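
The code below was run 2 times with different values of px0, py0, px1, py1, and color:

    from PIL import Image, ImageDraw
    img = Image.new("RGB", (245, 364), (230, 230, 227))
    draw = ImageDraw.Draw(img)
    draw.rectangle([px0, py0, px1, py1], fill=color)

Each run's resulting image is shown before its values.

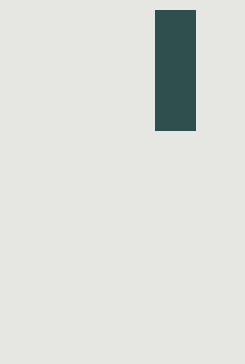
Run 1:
px0 = 155
py0 = 10
px1 = 195
py1 = 130
color = 'darkslategray'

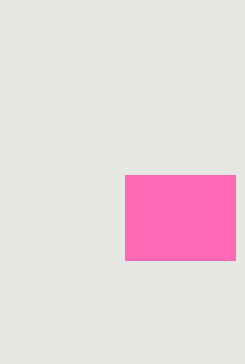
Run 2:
px0 = 125, py0 = 175, px1 = 235, py1 = 260, color = 'hotpink'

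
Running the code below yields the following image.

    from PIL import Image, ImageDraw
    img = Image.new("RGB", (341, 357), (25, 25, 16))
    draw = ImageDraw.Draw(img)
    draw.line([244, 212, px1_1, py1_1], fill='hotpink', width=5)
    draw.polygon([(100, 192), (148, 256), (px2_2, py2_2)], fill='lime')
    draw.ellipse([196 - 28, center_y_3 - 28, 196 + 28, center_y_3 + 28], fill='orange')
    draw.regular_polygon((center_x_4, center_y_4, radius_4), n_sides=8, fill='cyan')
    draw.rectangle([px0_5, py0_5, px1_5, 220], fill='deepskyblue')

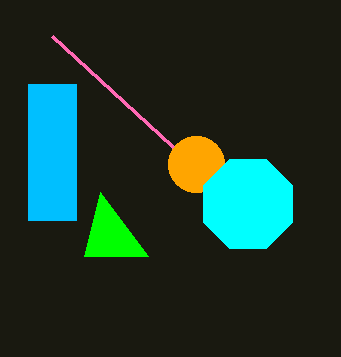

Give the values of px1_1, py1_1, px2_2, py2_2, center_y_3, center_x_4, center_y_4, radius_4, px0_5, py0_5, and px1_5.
px1_1 = 52, py1_1 = 36, px2_2 = 84, py2_2 = 256, center_y_3 = 164, center_x_4 = 248, center_y_4 = 204, radius_4 = 48, px0_5 = 28, py0_5 = 84, px1_5 = 76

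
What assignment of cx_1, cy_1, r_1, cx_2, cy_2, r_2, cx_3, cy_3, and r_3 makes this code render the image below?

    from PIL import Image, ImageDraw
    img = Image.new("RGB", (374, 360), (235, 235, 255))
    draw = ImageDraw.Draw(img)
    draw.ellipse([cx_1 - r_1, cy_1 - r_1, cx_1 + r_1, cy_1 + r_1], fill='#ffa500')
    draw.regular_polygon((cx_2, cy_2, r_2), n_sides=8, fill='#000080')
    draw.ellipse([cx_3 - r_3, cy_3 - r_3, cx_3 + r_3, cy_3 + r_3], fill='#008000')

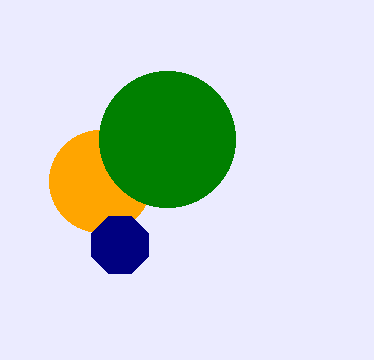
cx_1 = 100; cy_1 = 181; r_1 = 51; cx_2 = 120; cy_2 = 245; r_2 = 31; cx_3 = 167; cy_3 = 139; r_3 = 68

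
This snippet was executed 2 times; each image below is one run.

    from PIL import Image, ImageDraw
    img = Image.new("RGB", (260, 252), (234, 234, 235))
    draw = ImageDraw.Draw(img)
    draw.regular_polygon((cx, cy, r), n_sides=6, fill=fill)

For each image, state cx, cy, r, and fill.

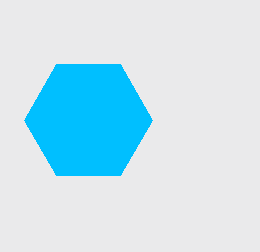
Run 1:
cx = 88
cy = 120
r = 64
fill = 'deepskyblue'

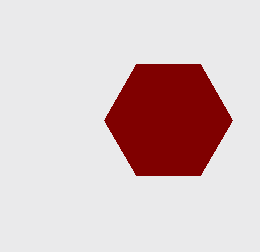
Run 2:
cx = 168
cy = 120
r = 64
fill = 'maroon'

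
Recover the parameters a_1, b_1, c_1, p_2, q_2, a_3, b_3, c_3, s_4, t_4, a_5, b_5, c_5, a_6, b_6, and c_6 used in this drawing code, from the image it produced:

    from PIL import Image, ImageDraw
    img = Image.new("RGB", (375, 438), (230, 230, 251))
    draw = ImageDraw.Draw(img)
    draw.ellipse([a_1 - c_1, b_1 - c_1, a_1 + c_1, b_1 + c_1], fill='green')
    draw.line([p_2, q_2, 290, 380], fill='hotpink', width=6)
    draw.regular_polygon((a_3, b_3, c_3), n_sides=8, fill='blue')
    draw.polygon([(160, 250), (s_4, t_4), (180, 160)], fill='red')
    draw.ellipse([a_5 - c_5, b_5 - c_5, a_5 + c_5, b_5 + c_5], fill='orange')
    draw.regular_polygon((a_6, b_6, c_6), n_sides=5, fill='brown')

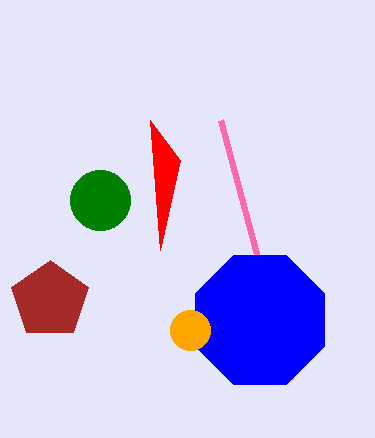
a_1 = 100
b_1 = 200
c_1 = 30
p_2 = 220
q_2 = 120
a_3 = 260
b_3 = 320
c_3 = 70
s_4 = 150
t_4 = 120
a_5 = 190
b_5 = 330
c_5 = 20
a_6 = 50
b_6 = 300
c_6 = 40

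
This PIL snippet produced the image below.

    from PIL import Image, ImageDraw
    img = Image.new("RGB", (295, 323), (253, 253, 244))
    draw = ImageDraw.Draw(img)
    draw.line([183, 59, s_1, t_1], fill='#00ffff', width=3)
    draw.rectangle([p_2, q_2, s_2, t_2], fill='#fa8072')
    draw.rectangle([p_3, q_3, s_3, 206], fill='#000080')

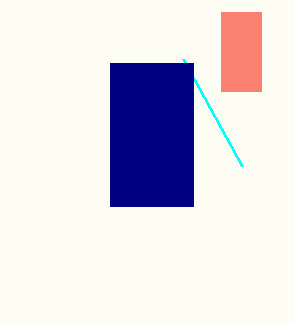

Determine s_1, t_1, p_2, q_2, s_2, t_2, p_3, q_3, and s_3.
s_1 = 242; t_1 = 166; p_2 = 221; q_2 = 12; s_2 = 261; t_2 = 91; p_3 = 110; q_3 = 63; s_3 = 193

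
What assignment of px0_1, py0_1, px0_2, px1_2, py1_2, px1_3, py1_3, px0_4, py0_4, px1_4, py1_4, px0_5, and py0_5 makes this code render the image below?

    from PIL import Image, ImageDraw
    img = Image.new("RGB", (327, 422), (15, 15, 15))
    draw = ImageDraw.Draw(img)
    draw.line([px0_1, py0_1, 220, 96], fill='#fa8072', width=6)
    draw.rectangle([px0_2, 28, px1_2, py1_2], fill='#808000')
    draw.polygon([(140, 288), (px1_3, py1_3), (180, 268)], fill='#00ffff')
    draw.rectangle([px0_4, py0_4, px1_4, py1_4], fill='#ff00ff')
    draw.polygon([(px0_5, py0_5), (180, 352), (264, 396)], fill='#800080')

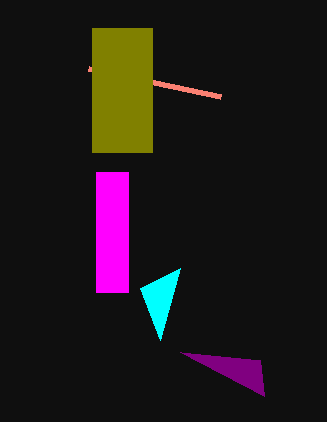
px0_1 = 88
py0_1 = 68
px0_2 = 92
px1_2 = 152
py1_2 = 152
px1_3 = 160
py1_3 = 340
px0_4 = 96
py0_4 = 172
px1_4 = 128
py1_4 = 292
px0_5 = 260
py0_5 = 360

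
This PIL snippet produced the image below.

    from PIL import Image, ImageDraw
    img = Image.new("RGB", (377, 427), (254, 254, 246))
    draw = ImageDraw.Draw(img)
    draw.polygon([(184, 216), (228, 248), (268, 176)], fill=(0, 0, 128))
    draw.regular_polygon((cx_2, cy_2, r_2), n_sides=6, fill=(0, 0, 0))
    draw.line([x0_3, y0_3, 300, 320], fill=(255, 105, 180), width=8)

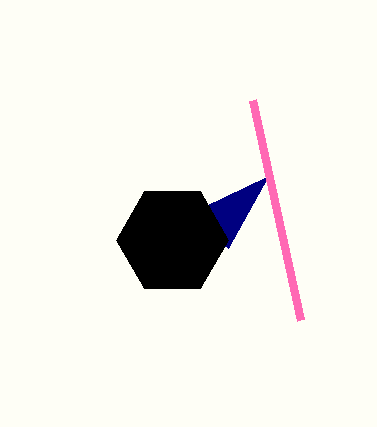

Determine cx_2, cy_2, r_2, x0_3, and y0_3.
cx_2 = 172; cy_2 = 240; r_2 = 56; x0_3 = 252; y0_3 = 100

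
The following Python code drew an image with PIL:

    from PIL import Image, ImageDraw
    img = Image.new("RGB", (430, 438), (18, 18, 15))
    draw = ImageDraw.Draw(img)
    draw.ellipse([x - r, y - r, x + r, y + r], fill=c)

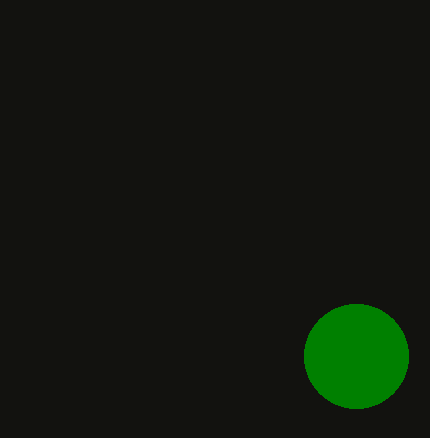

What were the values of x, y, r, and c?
x = 356; y = 356; r = 52; c = 'green'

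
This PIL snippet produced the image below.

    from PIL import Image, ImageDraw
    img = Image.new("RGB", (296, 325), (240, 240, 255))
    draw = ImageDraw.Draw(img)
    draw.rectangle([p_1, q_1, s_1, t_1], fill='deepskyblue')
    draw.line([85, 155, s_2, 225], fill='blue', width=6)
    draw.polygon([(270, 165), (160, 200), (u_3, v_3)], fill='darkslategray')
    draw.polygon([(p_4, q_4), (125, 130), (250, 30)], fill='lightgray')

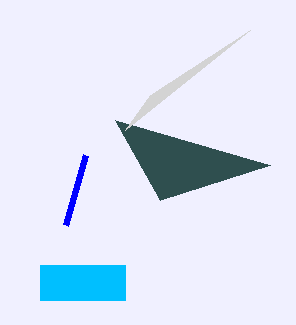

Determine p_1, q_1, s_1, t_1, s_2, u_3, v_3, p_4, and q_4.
p_1 = 40
q_1 = 265
s_1 = 125
t_1 = 300
s_2 = 65
u_3 = 115
v_3 = 120
p_4 = 150
q_4 = 95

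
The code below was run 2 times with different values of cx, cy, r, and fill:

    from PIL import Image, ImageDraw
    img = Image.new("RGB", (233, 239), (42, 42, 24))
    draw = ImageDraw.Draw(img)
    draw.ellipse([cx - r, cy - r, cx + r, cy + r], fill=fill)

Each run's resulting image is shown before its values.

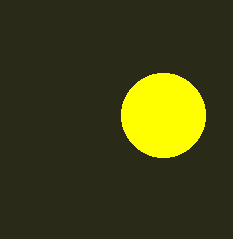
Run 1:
cx = 163; cy = 115; r = 42; fill = 'yellow'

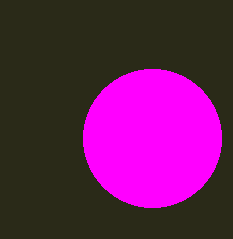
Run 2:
cx = 152
cy = 138
r = 69
fill = 'magenta'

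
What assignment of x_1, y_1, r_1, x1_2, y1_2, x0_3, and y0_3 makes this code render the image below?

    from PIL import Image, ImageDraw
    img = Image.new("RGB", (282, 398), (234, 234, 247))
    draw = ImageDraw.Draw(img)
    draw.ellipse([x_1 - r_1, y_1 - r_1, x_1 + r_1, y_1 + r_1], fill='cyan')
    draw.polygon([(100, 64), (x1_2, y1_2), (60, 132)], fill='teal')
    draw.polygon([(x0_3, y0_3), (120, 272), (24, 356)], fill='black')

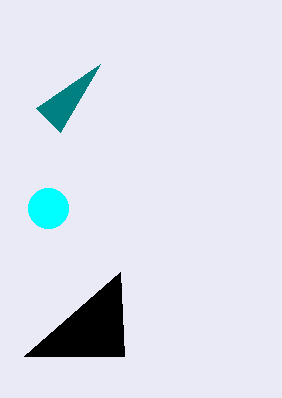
x_1 = 48, y_1 = 208, r_1 = 20, x1_2 = 36, y1_2 = 108, x0_3 = 124, y0_3 = 356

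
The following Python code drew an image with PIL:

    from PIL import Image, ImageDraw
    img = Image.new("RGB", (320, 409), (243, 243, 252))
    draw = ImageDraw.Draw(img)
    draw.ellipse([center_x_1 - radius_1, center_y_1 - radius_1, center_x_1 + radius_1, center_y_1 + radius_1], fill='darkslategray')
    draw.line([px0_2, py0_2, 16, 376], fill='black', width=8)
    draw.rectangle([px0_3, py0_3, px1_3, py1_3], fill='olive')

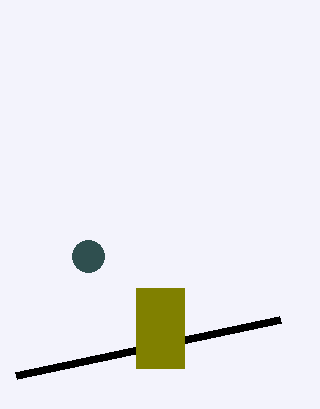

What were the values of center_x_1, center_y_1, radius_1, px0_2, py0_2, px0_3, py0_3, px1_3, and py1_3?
center_x_1 = 88
center_y_1 = 256
radius_1 = 16
px0_2 = 280
py0_2 = 320
px0_3 = 136
py0_3 = 288
px1_3 = 184
py1_3 = 368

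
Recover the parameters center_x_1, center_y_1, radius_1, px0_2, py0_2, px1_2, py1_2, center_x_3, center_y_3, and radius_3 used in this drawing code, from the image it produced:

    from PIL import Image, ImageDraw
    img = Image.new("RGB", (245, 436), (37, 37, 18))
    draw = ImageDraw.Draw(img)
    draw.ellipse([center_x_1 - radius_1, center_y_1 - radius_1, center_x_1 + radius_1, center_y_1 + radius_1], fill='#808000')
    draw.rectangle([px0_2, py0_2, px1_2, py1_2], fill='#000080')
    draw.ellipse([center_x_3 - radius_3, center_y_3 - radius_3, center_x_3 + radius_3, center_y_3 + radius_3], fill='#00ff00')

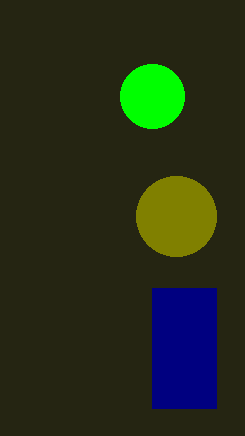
center_x_1 = 176; center_y_1 = 216; radius_1 = 40; px0_2 = 152; py0_2 = 288; px1_2 = 216; py1_2 = 408; center_x_3 = 152; center_y_3 = 96; radius_3 = 32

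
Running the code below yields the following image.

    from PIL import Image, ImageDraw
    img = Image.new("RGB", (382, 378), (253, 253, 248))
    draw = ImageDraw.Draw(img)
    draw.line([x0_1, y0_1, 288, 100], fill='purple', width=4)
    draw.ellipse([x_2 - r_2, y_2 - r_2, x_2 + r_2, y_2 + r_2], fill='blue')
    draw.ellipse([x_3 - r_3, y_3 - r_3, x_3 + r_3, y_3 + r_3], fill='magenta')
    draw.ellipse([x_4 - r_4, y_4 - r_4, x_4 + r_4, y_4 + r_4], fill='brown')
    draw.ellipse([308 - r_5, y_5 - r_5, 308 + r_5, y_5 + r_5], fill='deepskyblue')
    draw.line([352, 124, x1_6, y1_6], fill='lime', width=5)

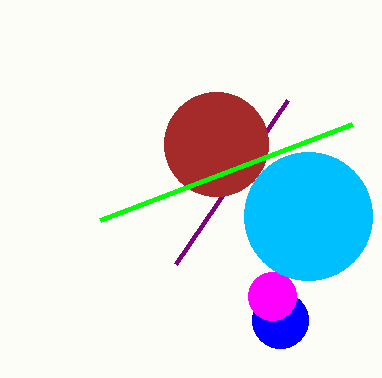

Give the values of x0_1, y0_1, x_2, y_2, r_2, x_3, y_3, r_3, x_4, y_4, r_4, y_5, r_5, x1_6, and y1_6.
x0_1 = 176; y0_1 = 264; x_2 = 280; y_2 = 320; r_2 = 28; x_3 = 272; y_3 = 296; r_3 = 24; x_4 = 216; y_4 = 144; r_4 = 52; y_5 = 216; r_5 = 64; x1_6 = 100; y1_6 = 220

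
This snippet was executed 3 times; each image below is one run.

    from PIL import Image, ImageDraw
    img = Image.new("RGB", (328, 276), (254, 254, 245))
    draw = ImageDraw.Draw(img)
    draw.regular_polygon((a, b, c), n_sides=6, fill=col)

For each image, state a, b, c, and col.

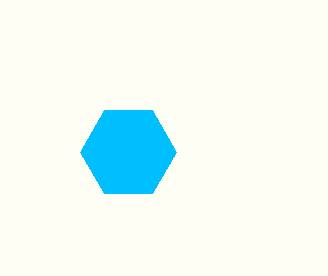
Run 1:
a = 128
b = 152
c = 48
col = 'deepskyblue'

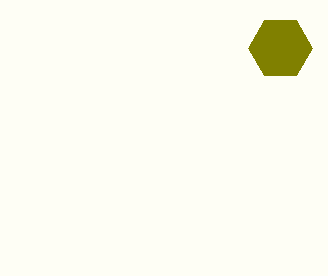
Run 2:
a = 280; b = 48; c = 32; col = 'olive'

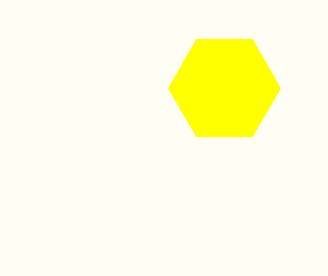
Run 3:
a = 224; b = 88; c = 56; col = 'yellow'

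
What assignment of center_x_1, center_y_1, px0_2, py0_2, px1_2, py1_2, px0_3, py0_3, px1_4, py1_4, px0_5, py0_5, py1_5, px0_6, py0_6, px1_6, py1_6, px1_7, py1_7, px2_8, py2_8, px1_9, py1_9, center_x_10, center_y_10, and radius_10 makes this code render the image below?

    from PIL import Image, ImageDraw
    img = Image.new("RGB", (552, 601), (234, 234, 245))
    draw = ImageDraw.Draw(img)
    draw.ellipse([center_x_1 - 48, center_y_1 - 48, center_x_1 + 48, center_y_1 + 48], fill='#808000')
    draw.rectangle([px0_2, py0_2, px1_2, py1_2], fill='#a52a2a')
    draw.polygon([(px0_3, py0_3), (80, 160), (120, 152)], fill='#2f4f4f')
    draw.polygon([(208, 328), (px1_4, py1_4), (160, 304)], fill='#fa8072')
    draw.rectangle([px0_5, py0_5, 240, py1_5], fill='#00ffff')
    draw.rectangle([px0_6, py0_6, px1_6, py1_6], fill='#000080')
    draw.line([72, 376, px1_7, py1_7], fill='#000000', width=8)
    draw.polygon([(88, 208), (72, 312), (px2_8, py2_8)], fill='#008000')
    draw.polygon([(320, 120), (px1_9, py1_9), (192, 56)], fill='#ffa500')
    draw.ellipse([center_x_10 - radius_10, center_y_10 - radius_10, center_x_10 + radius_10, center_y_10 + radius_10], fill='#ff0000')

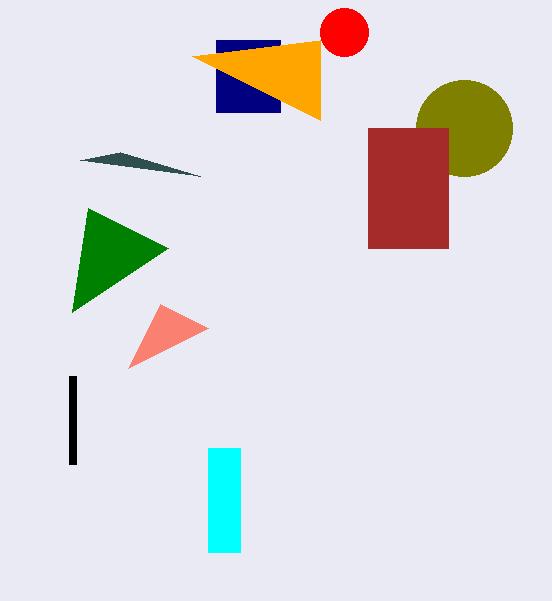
center_x_1 = 464
center_y_1 = 128
px0_2 = 368
py0_2 = 128
px1_2 = 448
py1_2 = 248
px0_3 = 200
py0_3 = 176
px1_4 = 128
py1_4 = 368
px0_5 = 208
py0_5 = 448
py1_5 = 552
px0_6 = 216
py0_6 = 40
px1_6 = 280
py1_6 = 112
px1_7 = 72
py1_7 = 464
px2_8 = 168
py2_8 = 248
px1_9 = 320
py1_9 = 40
center_x_10 = 344
center_y_10 = 32
radius_10 = 24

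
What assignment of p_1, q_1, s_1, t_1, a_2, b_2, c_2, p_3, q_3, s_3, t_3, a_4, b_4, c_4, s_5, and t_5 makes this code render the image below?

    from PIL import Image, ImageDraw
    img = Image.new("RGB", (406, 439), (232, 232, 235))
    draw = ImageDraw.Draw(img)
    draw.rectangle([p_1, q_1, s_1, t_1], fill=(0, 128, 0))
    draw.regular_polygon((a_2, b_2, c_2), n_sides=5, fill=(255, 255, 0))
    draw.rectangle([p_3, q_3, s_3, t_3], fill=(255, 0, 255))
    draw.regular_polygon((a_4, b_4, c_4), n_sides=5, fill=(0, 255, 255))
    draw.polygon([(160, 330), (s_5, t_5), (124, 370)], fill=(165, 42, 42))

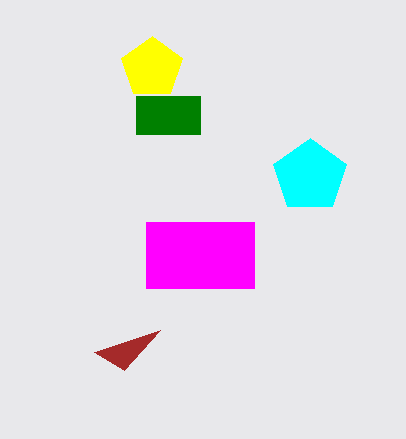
p_1 = 136, q_1 = 96, s_1 = 200, t_1 = 134, a_2 = 152, b_2 = 68, c_2 = 32, p_3 = 146, q_3 = 222, s_3 = 254, t_3 = 288, a_4 = 310, b_4 = 176, c_4 = 38, s_5 = 94, t_5 = 352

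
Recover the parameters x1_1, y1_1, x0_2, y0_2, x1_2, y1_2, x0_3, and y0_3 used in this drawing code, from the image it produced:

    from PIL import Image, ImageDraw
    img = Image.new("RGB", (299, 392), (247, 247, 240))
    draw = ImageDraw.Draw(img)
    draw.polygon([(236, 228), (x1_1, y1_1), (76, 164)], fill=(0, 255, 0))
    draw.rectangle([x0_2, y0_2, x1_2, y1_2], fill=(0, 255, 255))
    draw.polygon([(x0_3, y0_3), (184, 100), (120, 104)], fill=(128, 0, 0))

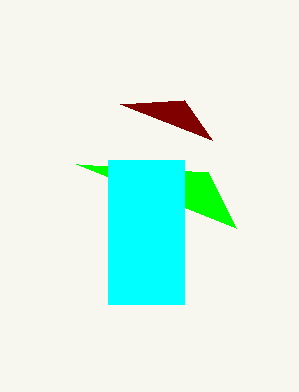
x1_1 = 208; y1_1 = 172; x0_2 = 108; y0_2 = 160; x1_2 = 184; y1_2 = 304; x0_3 = 212; y0_3 = 140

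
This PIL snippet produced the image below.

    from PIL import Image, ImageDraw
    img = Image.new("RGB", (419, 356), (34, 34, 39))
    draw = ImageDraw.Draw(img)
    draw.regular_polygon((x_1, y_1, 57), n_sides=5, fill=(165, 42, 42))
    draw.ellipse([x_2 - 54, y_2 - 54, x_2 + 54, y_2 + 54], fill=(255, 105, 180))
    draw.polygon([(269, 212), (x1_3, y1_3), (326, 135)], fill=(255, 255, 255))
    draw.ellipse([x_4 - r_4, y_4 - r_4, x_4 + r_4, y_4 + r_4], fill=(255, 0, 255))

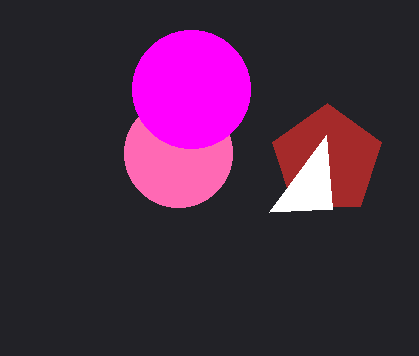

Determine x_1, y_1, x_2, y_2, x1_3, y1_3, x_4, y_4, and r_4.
x_1 = 327, y_1 = 160, x_2 = 178, y_2 = 153, x1_3 = 332, y1_3 = 209, x_4 = 191, y_4 = 89, r_4 = 59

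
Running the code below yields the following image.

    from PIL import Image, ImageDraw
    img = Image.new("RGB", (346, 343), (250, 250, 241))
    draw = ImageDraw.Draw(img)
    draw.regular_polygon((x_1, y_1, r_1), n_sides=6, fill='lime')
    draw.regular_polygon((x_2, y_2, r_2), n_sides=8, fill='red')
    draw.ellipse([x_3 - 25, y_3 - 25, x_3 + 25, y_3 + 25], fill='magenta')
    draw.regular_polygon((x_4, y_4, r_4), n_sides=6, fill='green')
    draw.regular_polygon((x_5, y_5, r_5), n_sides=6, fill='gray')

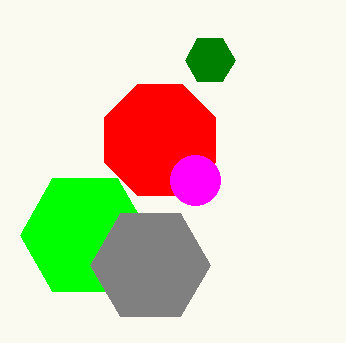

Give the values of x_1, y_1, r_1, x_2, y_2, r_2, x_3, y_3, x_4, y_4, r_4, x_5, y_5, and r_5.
x_1 = 85; y_1 = 235; r_1 = 65; x_2 = 160; y_2 = 140; r_2 = 60; x_3 = 195; y_3 = 180; x_4 = 210; y_4 = 60; r_4 = 25; x_5 = 150; y_5 = 265; r_5 = 60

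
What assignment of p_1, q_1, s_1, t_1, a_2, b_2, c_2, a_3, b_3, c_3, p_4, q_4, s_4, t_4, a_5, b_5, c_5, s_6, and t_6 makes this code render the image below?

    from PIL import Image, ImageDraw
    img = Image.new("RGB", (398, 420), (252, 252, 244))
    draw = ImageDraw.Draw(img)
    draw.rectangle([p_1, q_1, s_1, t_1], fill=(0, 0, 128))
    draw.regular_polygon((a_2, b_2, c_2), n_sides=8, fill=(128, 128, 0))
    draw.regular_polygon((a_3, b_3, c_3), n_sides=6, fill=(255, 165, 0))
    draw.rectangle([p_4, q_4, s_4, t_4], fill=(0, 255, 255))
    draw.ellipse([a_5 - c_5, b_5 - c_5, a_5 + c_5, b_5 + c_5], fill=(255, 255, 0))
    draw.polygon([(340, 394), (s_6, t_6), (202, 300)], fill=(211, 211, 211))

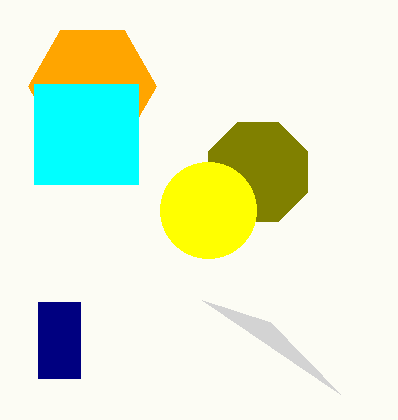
p_1 = 38, q_1 = 302, s_1 = 80, t_1 = 378, a_2 = 258, b_2 = 172, c_2 = 54, a_3 = 92, b_3 = 86, c_3 = 64, p_4 = 34, q_4 = 84, s_4 = 138, t_4 = 184, a_5 = 208, b_5 = 210, c_5 = 48, s_6 = 270, t_6 = 322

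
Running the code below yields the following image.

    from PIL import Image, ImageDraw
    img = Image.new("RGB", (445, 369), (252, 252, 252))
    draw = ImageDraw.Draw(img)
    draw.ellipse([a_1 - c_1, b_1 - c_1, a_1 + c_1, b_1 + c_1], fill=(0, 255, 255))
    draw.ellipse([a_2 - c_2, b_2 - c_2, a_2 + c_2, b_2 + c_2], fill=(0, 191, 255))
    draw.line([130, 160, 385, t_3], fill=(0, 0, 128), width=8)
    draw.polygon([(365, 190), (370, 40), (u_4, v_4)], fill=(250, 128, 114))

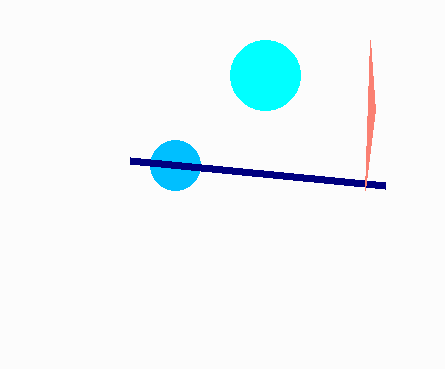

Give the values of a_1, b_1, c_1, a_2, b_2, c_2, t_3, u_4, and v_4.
a_1 = 265, b_1 = 75, c_1 = 35, a_2 = 175, b_2 = 165, c_2 = 25, t_3 = 185, u_4 = 375, v_4 = 110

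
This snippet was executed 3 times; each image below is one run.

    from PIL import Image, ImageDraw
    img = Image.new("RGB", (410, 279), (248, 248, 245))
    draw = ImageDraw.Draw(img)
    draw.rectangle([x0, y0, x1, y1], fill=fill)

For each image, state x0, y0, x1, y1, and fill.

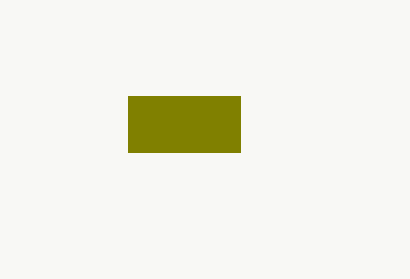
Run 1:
x0 = 128; y0 = 96; x1 = 240; y1 = 152; fill = 'olive'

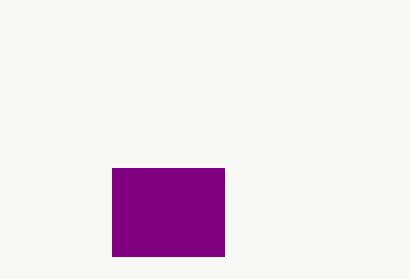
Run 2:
x0 = 112
y0 = 168
x1 = 224
y1 = 256
fill = 'purple'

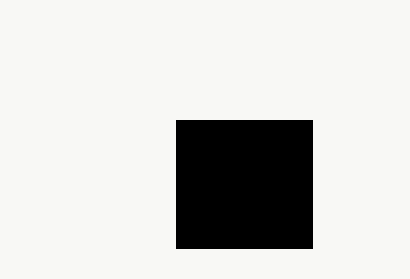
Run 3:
x0 = 176
y0 = 120
x1 = 312
y1 = 248
fill = 'black'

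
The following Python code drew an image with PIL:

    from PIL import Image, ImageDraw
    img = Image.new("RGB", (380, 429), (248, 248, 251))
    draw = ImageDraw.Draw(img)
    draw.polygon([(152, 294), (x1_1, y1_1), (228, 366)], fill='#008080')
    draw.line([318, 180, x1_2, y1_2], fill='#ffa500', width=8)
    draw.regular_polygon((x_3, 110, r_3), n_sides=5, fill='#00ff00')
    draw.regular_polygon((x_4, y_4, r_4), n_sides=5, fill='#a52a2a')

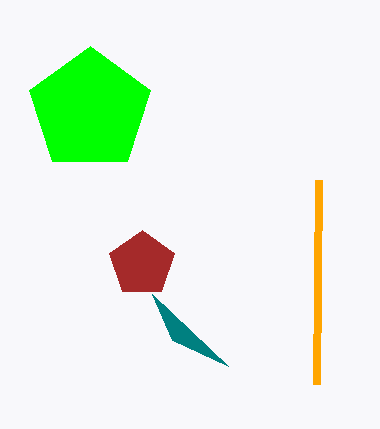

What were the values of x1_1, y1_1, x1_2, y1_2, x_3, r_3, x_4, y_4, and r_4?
x1_1 = 172; y1_1 = 340; x1_2 = 316; y1_2 = 384; x_3 = 90; r_3 = 64; x_4 = 142; y_4 = 264; r_4 = 34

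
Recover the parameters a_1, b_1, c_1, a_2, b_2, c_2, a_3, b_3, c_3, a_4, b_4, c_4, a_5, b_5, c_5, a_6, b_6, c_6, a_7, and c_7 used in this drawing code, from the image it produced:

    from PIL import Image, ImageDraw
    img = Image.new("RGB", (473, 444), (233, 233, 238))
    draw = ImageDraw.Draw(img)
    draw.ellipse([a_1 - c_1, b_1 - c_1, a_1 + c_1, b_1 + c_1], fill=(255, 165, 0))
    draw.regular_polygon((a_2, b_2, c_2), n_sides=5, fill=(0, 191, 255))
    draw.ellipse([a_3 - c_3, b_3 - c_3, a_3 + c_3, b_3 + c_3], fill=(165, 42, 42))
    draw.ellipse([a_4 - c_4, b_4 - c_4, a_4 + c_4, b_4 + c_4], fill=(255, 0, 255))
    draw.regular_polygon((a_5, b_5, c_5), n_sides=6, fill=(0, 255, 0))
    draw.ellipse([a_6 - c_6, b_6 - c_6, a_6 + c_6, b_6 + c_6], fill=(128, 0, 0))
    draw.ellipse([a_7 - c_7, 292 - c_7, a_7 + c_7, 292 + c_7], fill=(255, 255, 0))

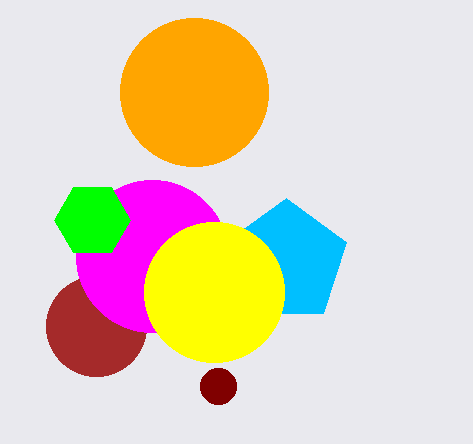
a_1 = 194, b_1 = 92, c_1 = 74, a_2 = 286, b_2 = 262, c_2 = 64, a_3 = 96, b_3 = 326, c_3 = 50, a_4 = 152, b_4 = 256, c_4 = 76, a_5 = 92, b_5 = 220, c_5 = 38, a_6 = 218, b_6 = 386, c_6 = 18, a_7 = 214, c_7 = 70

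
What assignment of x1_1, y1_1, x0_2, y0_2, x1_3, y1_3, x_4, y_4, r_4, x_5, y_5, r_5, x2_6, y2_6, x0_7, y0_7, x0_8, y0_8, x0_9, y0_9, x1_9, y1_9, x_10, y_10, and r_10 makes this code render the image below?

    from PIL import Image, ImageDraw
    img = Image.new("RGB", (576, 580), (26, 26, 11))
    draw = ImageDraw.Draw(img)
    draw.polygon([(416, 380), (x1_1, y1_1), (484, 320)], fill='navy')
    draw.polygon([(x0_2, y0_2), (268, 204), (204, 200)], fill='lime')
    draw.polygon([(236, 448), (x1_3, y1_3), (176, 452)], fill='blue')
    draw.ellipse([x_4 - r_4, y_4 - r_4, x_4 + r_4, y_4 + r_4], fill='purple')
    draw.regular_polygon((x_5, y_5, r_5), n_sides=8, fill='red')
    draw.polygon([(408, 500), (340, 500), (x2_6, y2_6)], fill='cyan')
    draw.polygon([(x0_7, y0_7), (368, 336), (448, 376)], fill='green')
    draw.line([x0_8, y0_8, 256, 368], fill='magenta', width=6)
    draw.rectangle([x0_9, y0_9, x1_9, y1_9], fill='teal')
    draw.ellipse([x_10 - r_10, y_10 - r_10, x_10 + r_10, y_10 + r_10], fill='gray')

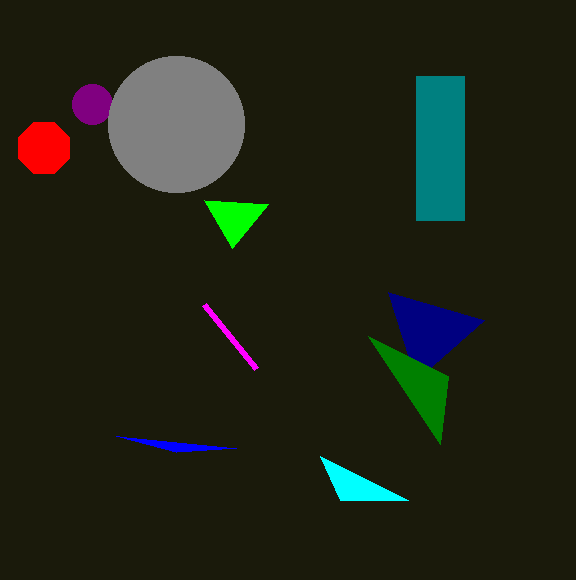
x1_1 = 388; y1_1 = 292; x0_2 = 232; y0_2 = 248; x1_3 = 116; y1_3 = 436; x_4 = 92; y_4 = 104; r_4 = 20; x_5 = 44; y_5 = 148; r_5 = 28; x2_6 = 320; y2_6 = 456; x0_7 = 440; y0_7 = 444; x0_8 = 204; y0_8 = 304; x0_9 = 416; y0_9 = 76; x1_9 = 464; y1_9 = 220; x_10 = 176; y_10 = 124; r_10 = 68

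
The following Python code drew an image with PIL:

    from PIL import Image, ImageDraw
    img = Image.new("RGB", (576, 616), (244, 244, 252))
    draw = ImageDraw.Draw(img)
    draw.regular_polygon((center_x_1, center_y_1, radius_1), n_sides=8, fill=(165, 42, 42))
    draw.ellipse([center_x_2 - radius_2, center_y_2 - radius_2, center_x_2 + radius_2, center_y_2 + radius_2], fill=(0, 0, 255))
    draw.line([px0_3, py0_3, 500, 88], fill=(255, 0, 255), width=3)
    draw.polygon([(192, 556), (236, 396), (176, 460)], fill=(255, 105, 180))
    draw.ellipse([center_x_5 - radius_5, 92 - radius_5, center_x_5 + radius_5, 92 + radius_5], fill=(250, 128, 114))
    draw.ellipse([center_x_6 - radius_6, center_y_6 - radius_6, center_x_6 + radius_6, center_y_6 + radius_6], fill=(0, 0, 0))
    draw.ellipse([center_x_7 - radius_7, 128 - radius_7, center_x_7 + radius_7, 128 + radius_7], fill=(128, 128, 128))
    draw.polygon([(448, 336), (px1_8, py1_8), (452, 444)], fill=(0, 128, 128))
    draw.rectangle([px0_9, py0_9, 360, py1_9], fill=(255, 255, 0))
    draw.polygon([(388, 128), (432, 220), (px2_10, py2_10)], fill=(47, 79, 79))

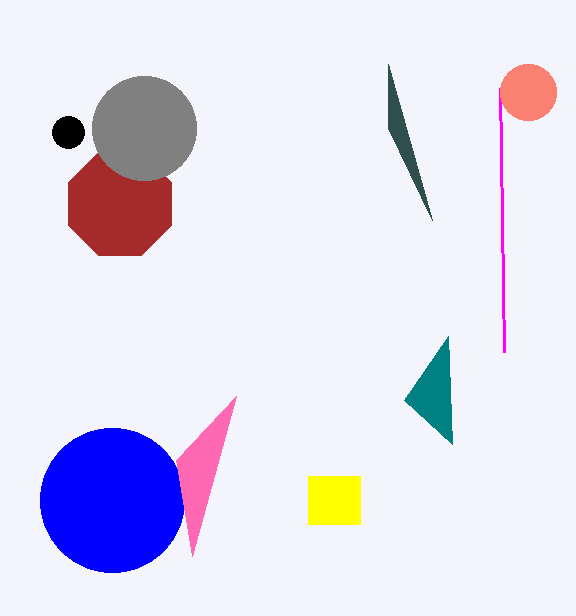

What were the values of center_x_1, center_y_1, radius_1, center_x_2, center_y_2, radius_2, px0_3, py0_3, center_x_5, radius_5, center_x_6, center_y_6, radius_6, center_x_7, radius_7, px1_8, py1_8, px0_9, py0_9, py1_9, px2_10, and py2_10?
center_x_1 = 120; center_y_1 = 204; radius_1 = 56; center_x_2 = 112; center_y_2 = 500; radius_2 = 72; px0_3 = 504; py0_3 = 352; center_x_5 = 528; radius_5 = 28; center_x_6 = 68; center_y_6 = 132; radius_6 = 16; center_x_7 = 144; radius_7 = 52; px1_8 = 404; py1_8 = 400; px0_9 = 308; py0_9 = 476; py1_9 = 524; px2_10 = 388; py2_10 = 64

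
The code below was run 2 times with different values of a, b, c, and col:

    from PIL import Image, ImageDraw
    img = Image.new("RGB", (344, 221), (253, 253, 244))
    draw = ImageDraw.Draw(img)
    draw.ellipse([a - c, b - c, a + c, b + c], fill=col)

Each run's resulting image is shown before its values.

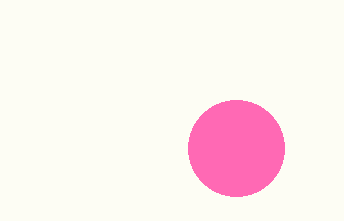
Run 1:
a = 236; b = 148; c = 48; col = 'hotpink'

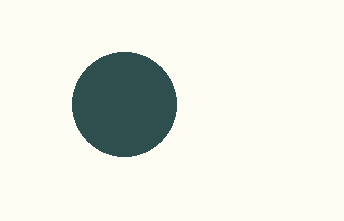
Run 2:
a = 124; b = 104; c = 52; col = 'darkslategray'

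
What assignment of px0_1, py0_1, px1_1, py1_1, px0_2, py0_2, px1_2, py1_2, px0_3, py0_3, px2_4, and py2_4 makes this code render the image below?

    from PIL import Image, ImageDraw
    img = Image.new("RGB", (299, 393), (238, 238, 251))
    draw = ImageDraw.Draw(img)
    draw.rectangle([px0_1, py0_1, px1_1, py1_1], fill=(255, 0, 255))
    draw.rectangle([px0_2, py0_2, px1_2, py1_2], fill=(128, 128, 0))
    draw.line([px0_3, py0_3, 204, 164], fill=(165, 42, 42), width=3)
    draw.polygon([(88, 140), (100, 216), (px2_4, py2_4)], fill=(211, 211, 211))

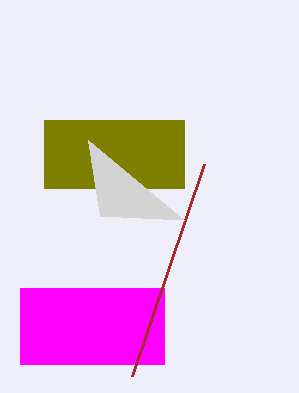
px0_1 = 20, py0_1 = 288, px1_1 = 164, py1_1 = 364, px0_2 = 44, py0_2 = 120, px1_2 = 184, py1_2 = 188, px0_3 = 132, py0_3 = 376, px2_4 = 184, py2_4 = 220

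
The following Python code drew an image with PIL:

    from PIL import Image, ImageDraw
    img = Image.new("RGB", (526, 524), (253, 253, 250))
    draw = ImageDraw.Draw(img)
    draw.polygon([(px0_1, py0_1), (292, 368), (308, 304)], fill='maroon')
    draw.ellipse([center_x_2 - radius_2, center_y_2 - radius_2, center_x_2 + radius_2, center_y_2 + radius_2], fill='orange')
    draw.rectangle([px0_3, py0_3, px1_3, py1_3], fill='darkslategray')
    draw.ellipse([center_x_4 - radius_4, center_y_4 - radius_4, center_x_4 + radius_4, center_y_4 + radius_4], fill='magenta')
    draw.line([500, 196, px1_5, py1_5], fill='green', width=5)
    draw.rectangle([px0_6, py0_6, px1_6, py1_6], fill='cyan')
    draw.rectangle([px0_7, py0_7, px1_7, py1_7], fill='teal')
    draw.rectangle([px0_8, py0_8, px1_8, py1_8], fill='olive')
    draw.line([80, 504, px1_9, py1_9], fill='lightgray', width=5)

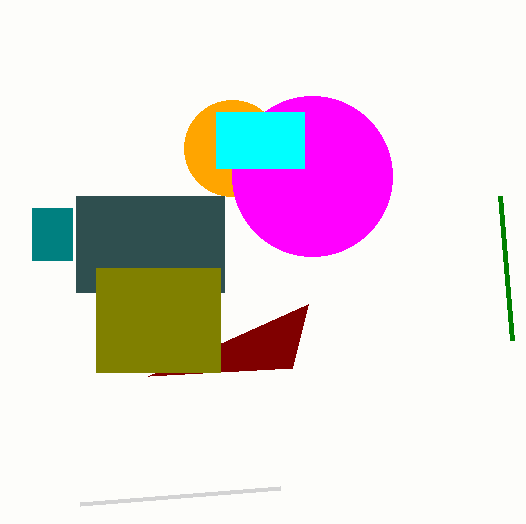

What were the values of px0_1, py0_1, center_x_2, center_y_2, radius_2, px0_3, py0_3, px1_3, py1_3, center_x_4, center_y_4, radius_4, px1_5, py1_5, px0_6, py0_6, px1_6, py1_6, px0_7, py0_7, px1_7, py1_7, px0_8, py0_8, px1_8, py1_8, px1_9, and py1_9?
px0_1 = 148; py0_1 = 376; center_x_2 = 232; center_y_2 = 148; radius_2 = 48; px0_3 = 76; py0_3 = 196; px1_3 = 224; py1_3 = 292; center_x_4 = 312; center_y_4 = 176; radius_4 = 80; px1_5 = 512; py1_5 = 340; px0_6 = 216; py0_6 = 112; px1_6 = 304; py1_6 = 168; px0_7 = 32; py0_7 = 208; px1_7 = 72; py1_7 = 260; px0_8 = 96; py0_8 = 268; px1_8 = 220; py1_8 = 372; px1_9 = 280; py1_9 = 488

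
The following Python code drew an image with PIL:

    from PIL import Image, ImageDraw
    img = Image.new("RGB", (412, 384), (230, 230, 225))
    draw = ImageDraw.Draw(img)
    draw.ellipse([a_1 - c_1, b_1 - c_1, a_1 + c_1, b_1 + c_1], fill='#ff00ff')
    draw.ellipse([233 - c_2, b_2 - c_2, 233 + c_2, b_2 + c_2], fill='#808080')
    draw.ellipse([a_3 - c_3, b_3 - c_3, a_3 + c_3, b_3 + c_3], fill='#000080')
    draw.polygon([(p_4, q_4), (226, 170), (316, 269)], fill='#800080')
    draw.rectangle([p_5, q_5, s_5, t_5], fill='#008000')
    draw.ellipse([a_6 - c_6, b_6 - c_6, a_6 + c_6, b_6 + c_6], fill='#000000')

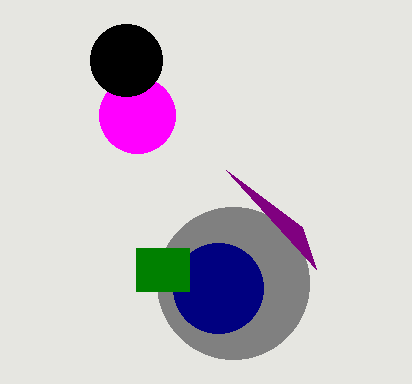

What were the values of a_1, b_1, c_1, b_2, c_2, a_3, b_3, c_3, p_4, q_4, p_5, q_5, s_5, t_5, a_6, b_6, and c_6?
a_1 = 137
b_1 = 115
c_1 = 38
b_2 = 283
c_2 = 76
a_3 = 218
b_3 = 288
c_3 = 45
p_4 = 302
q_4 = 227
p_5 = 136
q_5 = 248
s_5 = 189
t_5 = 291
a_6 = 126
b_6 = 60
c_6 = 36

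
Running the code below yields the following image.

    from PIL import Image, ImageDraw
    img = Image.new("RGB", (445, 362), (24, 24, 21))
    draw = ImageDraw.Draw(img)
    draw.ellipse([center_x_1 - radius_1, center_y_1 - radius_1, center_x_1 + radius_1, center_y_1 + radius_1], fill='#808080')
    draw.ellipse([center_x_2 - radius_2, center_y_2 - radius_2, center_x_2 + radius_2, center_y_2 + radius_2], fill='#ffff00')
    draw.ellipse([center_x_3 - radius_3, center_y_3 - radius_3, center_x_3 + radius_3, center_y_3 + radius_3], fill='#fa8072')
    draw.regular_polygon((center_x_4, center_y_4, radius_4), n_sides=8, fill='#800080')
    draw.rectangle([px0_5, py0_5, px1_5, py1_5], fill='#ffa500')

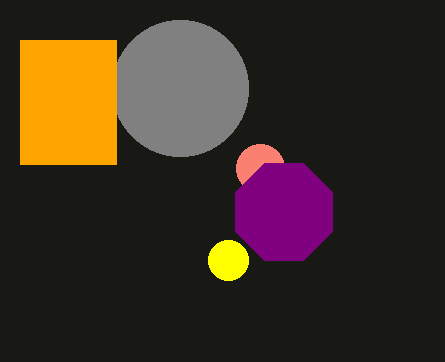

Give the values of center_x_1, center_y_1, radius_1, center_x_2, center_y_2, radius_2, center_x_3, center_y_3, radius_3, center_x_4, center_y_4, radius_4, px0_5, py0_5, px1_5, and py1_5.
center_x_1 = 180; center_y_1 = 88; radius_1 = 68; center_x_2 = 228; center_y_2 = 260; radius_2 = 20; center_x_3 = 260; center_y_3 = 168; radius_3 = 24; center_x_4 = 284; center_y_4 = 212; radius_4 = 52; px0_5 = 20; py0_5 = 40; px1_5 = 116; py1_5 = 164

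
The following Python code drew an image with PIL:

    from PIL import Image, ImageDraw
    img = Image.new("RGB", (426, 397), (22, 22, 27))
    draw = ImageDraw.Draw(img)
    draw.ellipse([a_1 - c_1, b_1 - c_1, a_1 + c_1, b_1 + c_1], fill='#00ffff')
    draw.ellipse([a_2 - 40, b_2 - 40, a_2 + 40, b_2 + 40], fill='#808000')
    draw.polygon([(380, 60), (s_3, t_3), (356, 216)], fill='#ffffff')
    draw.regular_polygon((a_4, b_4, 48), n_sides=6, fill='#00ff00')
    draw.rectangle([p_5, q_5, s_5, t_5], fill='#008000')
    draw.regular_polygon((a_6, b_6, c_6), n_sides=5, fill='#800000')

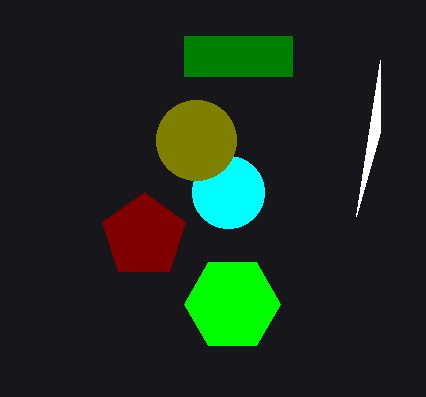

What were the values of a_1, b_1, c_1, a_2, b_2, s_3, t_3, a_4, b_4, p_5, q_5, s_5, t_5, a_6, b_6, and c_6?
a_1 = 228, b_1 = 192, c_1 = 36, a_2 = 196, b_2 = 140, s_3 = 380, t_3 = 132, a_4 = 232, b_4 = 304, p_5 = 184, q_5 = 36, s_5 = 292, t_5 = 76, a_6 = 144, b_6 = 236, c_6 = 44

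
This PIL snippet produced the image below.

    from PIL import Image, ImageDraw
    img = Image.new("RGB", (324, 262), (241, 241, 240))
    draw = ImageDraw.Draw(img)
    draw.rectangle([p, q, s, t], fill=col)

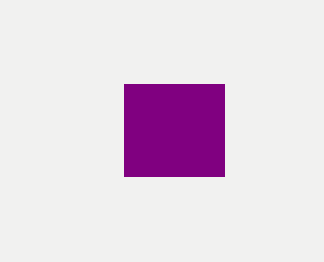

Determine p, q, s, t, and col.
p = 124, q = 84, s = 224, t = 176, col = 'purple'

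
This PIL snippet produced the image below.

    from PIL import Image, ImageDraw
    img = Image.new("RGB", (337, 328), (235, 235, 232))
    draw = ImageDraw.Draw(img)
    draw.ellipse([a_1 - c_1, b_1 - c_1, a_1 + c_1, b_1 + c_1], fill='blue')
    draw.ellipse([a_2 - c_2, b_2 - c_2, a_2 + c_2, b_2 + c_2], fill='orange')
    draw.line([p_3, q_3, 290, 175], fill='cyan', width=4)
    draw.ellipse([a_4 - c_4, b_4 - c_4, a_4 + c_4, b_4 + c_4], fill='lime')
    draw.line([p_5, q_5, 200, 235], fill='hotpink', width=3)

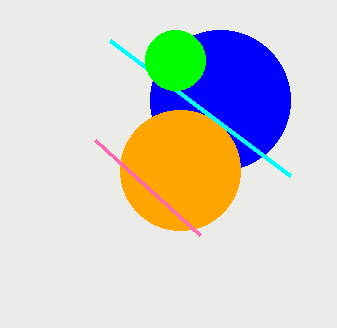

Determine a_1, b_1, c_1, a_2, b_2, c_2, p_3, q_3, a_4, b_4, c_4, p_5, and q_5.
a_1 = 220
b_1 = 100
c_1 = 70
a_2 = 180
b_2 = 170
c_2 = 60
p_3 = 110
q_3 = 40
a_4 = 175
b_4 = 60
c_4 = 30
p_5 = 95
q_5 = 140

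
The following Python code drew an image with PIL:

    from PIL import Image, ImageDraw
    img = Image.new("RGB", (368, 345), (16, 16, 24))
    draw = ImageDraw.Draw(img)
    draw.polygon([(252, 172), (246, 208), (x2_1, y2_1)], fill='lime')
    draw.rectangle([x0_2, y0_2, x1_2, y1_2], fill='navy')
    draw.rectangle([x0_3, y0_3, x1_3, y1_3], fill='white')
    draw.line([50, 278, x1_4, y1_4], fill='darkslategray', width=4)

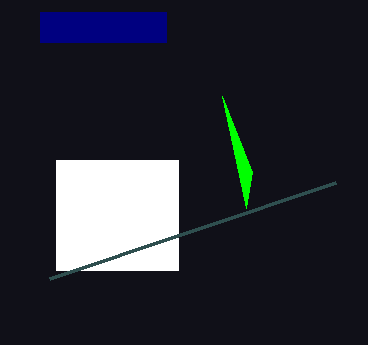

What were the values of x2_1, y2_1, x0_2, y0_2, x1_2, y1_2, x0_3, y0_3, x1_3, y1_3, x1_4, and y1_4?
x2_1 = 222; y2_1 = 96; x0_2 = 40; y0_2 = 12; x1_2 = 166; y1_2 = 42; x0_3 = 56; y0_3 = 160; x1_3 = 178; y1_3 = 270; x1_4 = 336; y1_4 = 182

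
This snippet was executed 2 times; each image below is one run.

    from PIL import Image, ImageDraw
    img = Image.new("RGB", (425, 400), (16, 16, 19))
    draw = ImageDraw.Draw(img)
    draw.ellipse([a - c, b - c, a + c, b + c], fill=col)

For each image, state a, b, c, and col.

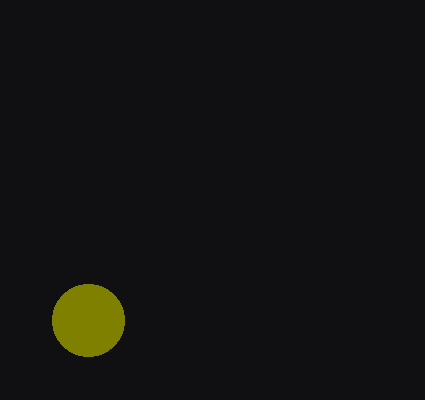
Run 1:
a = 88; b = 320; c = 36; col = 'olive'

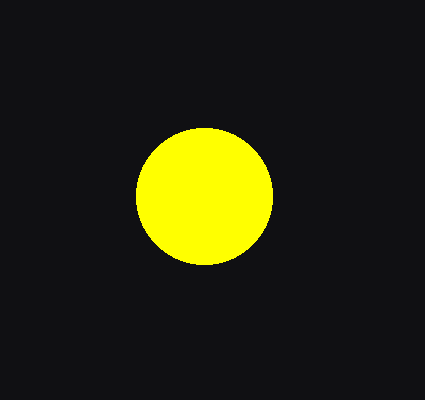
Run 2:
a = 204
b = 196
c = 68
col = 'yellow'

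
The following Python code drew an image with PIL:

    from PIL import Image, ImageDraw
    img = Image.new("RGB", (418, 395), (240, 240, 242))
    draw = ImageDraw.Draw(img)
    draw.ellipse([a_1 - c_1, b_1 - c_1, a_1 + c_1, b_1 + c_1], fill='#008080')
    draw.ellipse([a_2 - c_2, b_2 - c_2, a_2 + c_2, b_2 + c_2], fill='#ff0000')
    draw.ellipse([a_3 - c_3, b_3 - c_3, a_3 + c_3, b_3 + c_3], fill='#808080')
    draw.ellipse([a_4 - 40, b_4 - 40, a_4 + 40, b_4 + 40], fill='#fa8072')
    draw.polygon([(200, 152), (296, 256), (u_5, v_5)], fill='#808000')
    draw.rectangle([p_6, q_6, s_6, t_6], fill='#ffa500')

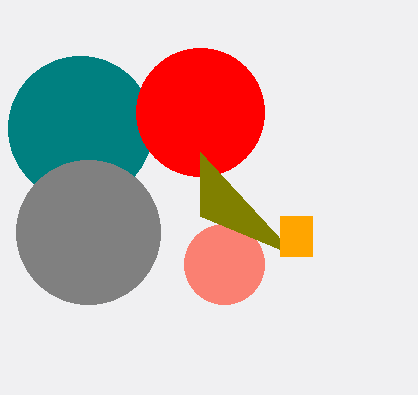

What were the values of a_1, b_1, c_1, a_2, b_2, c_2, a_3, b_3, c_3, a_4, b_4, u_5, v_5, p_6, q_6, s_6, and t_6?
a_1 = 80; b_1 = 128; c_1 = 72; a_2 = 200; b_2 = 112; c_2 = 64; a_3 = 88; b_3 = 232; c_3 = 72; a_4 = 224; b_4 = 264; u_5 = 200; v_5 = 216; p_6 = 280; q_6 = 216; s_6 = 312; t_6 = 256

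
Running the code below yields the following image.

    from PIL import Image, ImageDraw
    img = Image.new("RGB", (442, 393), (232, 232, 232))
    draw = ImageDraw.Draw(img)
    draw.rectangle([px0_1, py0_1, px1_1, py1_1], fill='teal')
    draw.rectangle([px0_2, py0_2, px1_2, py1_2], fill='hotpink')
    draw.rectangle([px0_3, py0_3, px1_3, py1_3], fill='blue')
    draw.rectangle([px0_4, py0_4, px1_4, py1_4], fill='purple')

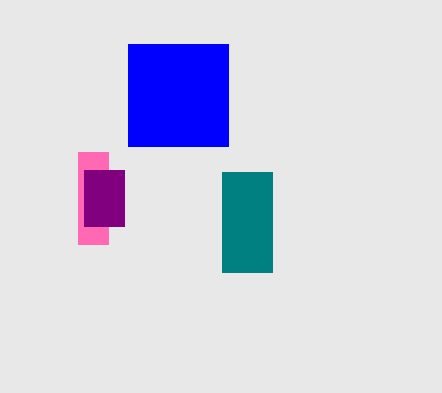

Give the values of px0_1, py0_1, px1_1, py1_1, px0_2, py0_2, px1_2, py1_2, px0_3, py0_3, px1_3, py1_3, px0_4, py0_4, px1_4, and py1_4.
px0_1 = 222; py0_1 = 172; px1_1 = 272; py1_1 = 272; px0_2 = 78; py0_2 = 152; px1_2 = 108; py1_2 = 244; px0_3 = 128; py0_3 = 44; px1_3 = 228; py1_3 = 146; px0_4 = 84; py0_4 = 170; px1_4 = 124; py1_4 = 226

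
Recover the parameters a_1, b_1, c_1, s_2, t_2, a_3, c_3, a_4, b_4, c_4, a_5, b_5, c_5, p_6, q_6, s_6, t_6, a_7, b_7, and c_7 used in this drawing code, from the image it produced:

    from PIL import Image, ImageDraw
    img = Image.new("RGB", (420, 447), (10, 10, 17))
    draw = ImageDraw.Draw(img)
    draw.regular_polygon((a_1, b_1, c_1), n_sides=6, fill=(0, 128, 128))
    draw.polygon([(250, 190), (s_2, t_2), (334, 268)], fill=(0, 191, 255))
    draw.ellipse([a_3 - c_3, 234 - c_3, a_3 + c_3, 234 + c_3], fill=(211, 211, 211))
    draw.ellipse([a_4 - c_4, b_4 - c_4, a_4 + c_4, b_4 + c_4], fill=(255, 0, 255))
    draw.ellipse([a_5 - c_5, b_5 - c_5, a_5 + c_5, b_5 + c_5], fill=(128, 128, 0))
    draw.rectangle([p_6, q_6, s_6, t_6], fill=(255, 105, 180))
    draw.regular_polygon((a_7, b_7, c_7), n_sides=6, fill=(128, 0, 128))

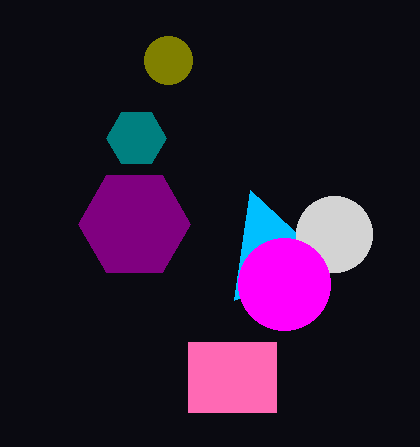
a_1 = 136, b_1 = 138, c_1 = 30, s_2 = 234, t_2 = 300, a_3 = 334, c_3 = 38, a_4 = 284, b_4 = 284, c_4 = 46, a_5 = 168, b_5 = 60, c_5 = 24, p_6 = 188, q_6 = 342, s_6 = 276, t_6 = 412, a_7 = 134, b_7 = 224, c_7 = 56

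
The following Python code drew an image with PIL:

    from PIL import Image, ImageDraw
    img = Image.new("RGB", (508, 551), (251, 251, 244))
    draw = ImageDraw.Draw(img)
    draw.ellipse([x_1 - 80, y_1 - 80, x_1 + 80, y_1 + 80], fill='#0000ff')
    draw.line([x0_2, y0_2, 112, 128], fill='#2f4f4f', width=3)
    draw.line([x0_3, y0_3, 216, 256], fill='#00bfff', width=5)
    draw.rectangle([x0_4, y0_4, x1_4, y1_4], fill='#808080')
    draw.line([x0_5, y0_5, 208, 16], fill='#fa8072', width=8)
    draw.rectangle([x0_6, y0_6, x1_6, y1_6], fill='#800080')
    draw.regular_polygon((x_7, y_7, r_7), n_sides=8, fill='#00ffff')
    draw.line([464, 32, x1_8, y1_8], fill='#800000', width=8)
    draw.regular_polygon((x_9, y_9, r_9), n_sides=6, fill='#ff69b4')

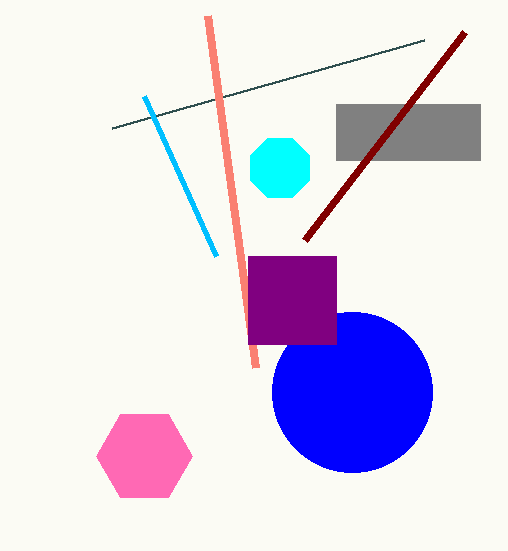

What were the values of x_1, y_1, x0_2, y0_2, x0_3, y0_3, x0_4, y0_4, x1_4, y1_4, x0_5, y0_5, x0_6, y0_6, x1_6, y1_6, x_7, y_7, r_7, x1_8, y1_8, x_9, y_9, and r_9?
x_1 = 352; y_1 = 392; x0_2 = 424; y0_2 = 40; x0_3 = 144; y0_3 = 96; x0_4 = 336; y0_4 = 104; x1_4 = 480; y1_4 = 160; x0_5 = 256; y0_5 = 368; x0_6 = 248; y0_6 = 256; x1_6 = 336; y1_6 = 344; x_7 = 280; y_7 = 168; r_7 = 32; x1_8 = 304; y1_8 = 240; x_9 = 144; y_9 = 456; r_9 = 48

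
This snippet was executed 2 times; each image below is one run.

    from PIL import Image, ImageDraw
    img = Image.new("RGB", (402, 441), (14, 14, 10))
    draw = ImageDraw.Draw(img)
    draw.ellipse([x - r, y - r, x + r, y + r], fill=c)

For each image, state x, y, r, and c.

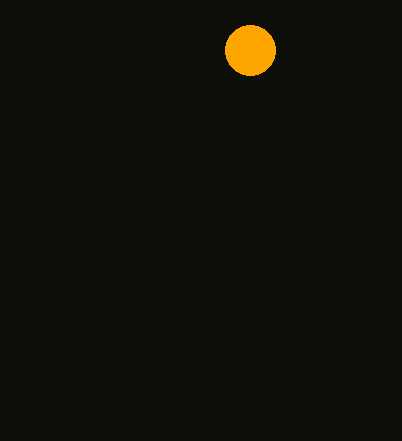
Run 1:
x = 250; y = 50; r = 25; c = 'orange'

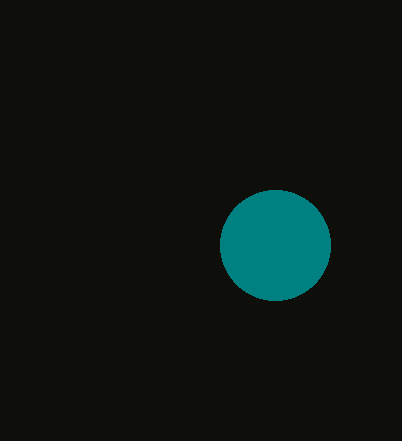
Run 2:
x = 275
y = 245
r = 55
c = 'teal'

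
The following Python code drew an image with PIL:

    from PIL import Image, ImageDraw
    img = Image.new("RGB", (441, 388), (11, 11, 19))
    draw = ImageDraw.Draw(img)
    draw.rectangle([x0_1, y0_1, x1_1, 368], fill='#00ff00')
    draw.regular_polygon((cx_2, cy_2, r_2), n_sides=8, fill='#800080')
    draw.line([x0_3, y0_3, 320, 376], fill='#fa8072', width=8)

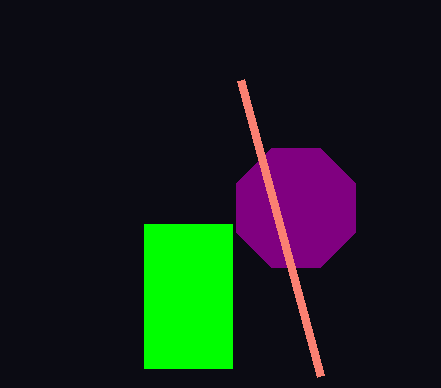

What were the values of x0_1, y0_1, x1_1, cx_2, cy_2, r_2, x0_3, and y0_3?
x0_1 = 144
y0_1 = 224
x1_1 = 232
cx_2 = 296
cy_2 = 208
r_2 = 64
x0_3 = 240
y0_3 = 80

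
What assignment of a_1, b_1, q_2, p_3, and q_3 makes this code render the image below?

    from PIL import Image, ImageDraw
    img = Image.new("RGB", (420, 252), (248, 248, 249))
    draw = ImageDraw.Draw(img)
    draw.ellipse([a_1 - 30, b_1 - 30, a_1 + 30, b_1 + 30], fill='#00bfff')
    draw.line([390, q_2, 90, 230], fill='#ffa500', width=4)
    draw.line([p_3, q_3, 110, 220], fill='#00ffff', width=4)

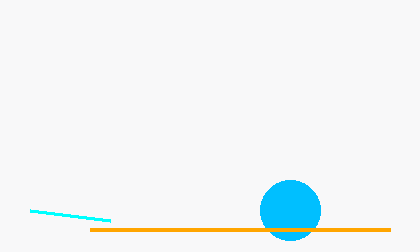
a_1 = 290
b_1 = 210
q_2 = 230
p_3 = 30
q_3 = 210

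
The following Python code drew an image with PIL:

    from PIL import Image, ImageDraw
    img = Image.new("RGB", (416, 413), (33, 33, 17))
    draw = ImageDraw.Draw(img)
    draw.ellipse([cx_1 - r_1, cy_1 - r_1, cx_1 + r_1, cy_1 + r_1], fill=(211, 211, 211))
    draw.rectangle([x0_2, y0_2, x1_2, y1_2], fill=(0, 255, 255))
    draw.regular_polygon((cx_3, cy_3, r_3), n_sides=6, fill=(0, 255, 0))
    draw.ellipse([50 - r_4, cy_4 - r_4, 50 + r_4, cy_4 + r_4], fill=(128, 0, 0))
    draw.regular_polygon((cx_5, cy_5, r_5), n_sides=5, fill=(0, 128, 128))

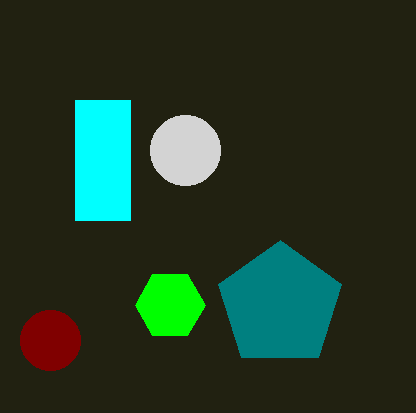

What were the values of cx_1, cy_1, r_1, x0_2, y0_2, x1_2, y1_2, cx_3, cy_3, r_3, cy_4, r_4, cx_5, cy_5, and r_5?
cx_1 = 185; cy_1 = 150; r_1 = 35; x0_2 = 75; y0_2 = 100; x1_2 = 130; y1_2 = 220; cx_3 = 170; cy_3 = 305; r_3 = 35; cy_4 = 340; r_4 = 30; cx_5 = 280; cy_5 = 305; r_5 = 65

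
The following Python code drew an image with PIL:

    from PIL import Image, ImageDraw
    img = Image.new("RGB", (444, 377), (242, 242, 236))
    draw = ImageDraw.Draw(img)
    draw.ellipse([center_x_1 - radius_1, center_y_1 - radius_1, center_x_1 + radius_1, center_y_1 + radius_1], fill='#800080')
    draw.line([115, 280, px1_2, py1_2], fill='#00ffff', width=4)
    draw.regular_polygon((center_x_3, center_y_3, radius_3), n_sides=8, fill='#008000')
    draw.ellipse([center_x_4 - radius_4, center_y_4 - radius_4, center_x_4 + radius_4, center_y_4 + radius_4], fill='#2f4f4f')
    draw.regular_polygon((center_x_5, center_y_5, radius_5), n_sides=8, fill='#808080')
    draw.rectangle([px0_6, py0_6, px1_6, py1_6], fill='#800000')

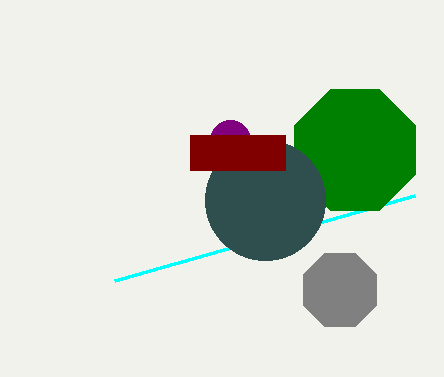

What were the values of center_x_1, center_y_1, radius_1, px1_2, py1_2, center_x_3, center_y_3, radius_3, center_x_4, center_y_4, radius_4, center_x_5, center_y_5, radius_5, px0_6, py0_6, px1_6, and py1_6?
center_x_1 = 230; center_y_1 = 140; radius_1 = 20; px1_2 = 415; py1_2 = 195; center_x_3 = 355; center_y_3 = 150; radius_3 = 65; center_x_4 = 265; center_y_4 = 200; radius_4 = 60; center_x_5 = 340; center_y_5 = 290; radius_5 = 40; px0_6 = 190; py0_6 = 135; px1_6 = 285; py1_6 = 170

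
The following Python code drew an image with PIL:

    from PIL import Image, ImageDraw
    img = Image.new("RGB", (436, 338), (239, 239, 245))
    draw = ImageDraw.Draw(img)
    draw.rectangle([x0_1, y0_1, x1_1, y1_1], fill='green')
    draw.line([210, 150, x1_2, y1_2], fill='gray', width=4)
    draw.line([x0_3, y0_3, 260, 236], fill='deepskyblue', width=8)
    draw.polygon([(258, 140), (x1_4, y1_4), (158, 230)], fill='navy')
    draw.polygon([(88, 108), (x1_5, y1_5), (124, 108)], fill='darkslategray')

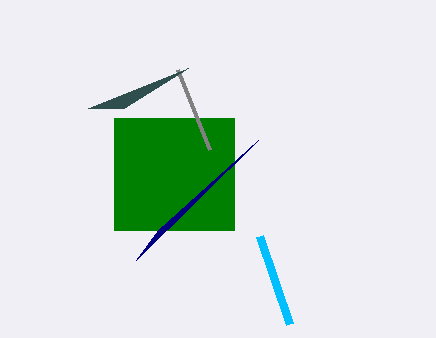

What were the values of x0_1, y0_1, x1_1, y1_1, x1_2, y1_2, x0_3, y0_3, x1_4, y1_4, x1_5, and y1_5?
x0_1 = 114, y0_1 = 118, x1_1 = 234, y1_1 = 230, x1_2 = 178, y1_2 = 70, x0_3 = 290, y0_3 = 324, x1_4 = 136, y1_4 = 260, x1_5 = 188, y1_5 = 68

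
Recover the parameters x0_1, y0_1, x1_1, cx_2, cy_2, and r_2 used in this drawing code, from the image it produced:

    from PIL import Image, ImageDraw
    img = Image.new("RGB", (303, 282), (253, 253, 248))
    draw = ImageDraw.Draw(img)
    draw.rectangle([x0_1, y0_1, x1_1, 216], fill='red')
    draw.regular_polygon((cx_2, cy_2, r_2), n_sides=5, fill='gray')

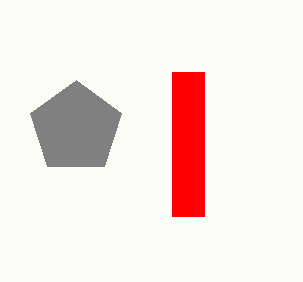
x0_1 = 172; y0_1 = 72; x1_1 = 204; cx_2 = 76; cy_2 = 128; r_2 = 48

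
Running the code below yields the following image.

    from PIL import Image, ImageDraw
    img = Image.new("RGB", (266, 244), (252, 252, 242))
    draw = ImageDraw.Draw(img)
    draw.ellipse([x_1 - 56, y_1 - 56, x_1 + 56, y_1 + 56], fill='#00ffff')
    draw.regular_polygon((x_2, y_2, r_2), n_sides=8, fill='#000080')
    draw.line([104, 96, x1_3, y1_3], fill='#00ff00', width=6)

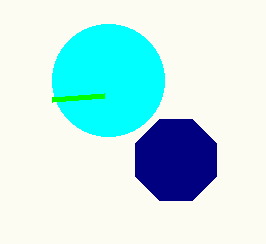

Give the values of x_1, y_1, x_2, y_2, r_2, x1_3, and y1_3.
x_1 = 108, y_1 = 80, x_2 = 176, y_2 = 160, r_2 = 44, x1_3 = 52, y1_3 = 100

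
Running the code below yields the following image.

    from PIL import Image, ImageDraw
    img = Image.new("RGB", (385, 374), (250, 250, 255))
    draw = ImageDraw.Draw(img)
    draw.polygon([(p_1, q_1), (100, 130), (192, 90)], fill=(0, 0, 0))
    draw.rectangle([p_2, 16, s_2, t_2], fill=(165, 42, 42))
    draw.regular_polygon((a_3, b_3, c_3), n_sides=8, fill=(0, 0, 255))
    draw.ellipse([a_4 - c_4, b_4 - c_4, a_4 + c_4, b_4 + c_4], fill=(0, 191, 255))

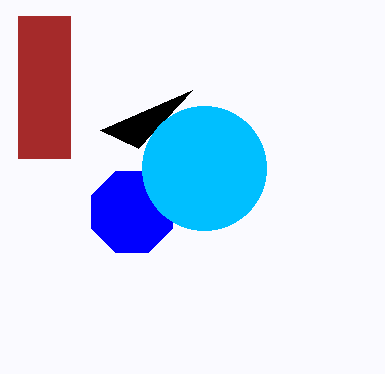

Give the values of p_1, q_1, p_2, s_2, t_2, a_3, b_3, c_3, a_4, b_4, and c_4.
p_1 = 138; q_1 = 148; p_2 = 18; s_2 = 70; t_2 = 158; a_3 = 132; b_3 = 212; c_3 = 44; a_4 = 204; b_4 = 168; c_4 = 62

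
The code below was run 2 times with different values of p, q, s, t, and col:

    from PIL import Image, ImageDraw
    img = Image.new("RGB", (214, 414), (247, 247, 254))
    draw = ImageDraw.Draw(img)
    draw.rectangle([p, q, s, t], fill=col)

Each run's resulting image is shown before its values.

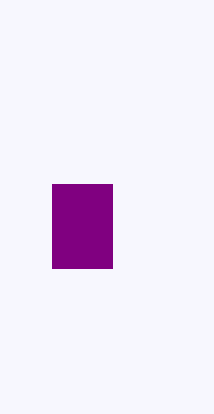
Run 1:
p = 52; q = 184; s = 112; t = 268; col = 'purple'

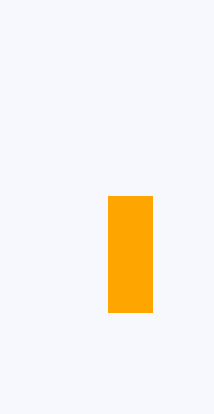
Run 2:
p = 108; q = 196; s = 152; t = 312; col = 'orange'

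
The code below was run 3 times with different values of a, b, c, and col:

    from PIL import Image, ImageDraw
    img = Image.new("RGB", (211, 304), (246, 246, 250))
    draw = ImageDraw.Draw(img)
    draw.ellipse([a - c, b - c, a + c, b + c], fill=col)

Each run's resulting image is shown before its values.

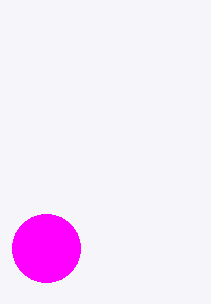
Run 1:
a = 46
b = 248
c = 34
col = 'magenta'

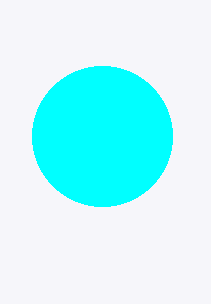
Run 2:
a = 102
b = 136
c = 70
col = 'cyan'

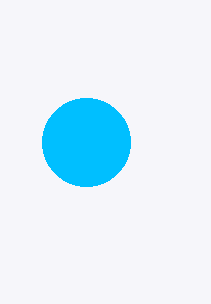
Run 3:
a = 86; b = 142; c = 44; col = 'deepskyblue'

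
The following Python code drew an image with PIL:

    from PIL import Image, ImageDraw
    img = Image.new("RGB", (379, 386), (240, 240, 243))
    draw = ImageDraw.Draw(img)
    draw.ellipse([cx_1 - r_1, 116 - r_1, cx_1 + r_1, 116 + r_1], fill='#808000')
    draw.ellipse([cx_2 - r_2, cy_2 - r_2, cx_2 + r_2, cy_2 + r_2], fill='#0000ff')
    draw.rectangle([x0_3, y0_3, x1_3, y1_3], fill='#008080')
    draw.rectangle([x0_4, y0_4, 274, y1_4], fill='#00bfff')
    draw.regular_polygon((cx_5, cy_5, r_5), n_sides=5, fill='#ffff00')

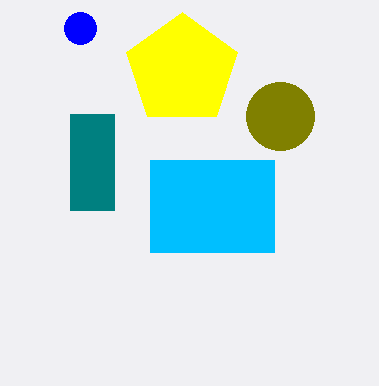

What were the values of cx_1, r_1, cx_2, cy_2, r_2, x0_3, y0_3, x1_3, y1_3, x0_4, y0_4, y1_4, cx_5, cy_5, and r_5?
cx_1 = 280
r_1 = 34
cx_2 = 80
cy_2 = 28
r_2 = 16
x0_3 = 70
y0_3 = 114
x1_3 = 114
y1_3 = 210
x0_4 = 150
y0_4 = 160
y1_4 = 252
cx_5 = 182
cy_5 = 70
r_5 = 58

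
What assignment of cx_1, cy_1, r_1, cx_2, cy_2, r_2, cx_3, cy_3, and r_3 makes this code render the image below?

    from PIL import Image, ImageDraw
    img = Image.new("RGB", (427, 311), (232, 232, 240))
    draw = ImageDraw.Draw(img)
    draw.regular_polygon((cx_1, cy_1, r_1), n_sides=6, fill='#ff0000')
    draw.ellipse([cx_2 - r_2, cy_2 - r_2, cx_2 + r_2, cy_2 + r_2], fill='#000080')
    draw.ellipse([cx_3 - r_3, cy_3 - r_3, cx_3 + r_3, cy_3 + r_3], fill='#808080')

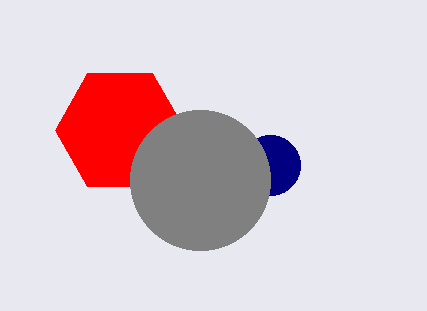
cx_1 = 120, cy_1 = 130, r_1 = 65, cx_2 = 270, cy_2 = 165, r_2 = 30, cx_3 = 200, cy_3 = 180, r_3 = 70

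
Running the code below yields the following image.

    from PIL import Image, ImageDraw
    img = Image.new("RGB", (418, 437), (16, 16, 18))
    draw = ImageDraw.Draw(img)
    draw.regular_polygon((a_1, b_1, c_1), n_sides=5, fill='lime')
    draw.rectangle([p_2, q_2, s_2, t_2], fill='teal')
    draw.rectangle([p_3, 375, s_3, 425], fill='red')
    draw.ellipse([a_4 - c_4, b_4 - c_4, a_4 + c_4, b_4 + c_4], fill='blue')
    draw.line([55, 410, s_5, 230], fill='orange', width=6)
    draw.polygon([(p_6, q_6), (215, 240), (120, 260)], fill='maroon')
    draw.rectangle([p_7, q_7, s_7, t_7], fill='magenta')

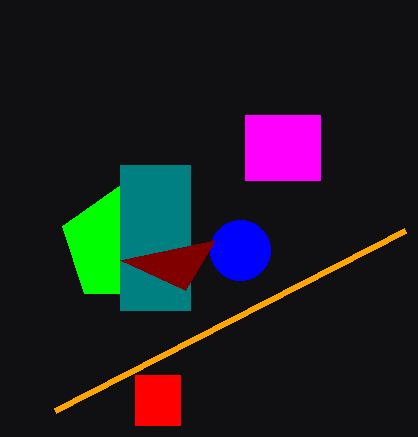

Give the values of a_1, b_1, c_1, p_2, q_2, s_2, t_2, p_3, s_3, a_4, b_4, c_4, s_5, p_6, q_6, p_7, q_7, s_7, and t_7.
a_1 = 120, b_1 = 245, c_1 = 60, p_2 = 120, q_2 = 165, s_2 = 190, t_2 = 310, p_3 = 135, s_3 = 180, a_4 = 240, b_4 = 250, c_4 = 30, s_5 = 405, p_6 = 185, q_6 = 290, p_7 = 245, q_7 = 115, s_7 = 320, t_7 = 180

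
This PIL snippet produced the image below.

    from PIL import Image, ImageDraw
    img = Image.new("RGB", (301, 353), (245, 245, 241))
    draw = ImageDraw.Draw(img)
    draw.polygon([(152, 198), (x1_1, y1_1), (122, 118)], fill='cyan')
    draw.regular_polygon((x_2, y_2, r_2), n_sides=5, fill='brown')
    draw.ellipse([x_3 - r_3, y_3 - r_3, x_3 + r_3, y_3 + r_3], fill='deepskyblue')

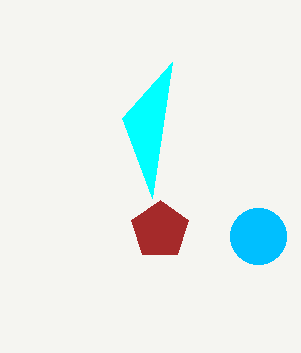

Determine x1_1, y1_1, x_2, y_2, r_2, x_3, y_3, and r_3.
x1_1 = 172
y1_1 = 62
x_2 = 160
y_2 = 230
r_2 = 30
x_3 = 258
y_3 = 236
r_3 = 28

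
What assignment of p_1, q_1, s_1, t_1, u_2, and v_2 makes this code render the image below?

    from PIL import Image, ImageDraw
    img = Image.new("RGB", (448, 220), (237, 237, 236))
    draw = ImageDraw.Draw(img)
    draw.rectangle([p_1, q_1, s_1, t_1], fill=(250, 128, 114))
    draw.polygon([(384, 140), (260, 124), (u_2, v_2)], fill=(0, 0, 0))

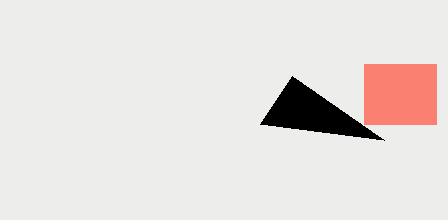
p_1 = 364, q_1 = 64, s_1 = 436, t_1 = 124, u_2 = 292, v_2 = 76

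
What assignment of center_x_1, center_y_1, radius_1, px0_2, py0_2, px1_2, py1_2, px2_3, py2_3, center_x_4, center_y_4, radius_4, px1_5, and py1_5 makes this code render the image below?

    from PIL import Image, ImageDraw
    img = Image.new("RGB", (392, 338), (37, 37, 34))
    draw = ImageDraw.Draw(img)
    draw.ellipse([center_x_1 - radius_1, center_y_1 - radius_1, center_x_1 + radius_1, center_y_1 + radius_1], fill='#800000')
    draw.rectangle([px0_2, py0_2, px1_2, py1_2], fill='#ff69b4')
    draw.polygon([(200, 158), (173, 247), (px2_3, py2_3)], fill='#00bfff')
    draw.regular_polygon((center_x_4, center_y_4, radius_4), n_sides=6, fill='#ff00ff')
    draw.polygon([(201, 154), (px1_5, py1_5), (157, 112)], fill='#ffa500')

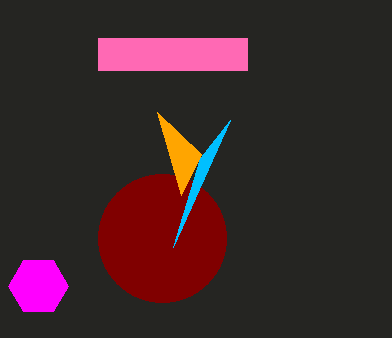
center_x_1 = 162; center_y_1 = 238; radius_1 = 64; px0_2 = 98; py0_2 = 38; px1_2 = 247; py1_2 = 70; px2_3 = 230; py2_3 = 120; center_x_4 = 38; center_y_4 = 286; radius_4 = 30; px1_5 = 181; py1_5 = 195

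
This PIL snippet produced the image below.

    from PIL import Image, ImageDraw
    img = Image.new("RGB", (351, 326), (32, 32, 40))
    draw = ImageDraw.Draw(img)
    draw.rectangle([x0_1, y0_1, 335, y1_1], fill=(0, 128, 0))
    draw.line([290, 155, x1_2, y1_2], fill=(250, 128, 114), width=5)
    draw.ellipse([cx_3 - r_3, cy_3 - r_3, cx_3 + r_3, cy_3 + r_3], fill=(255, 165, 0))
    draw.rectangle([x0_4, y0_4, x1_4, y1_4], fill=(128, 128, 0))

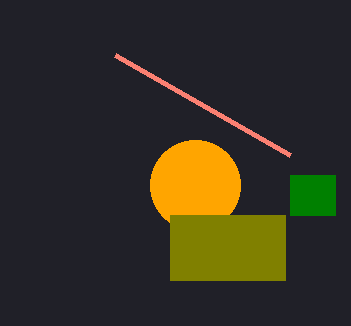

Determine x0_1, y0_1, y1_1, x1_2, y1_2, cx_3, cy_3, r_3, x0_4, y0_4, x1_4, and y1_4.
x0_1 = 290
y0_1 = 175
y1_1 = 215
x1_2 = 115
y1_2 = 55
cx_3 = 195
cy_3 = 185
r_3 = 45
x0_4 = 170
y0_4 = 215
x1_4 = 285
y1_4 = 280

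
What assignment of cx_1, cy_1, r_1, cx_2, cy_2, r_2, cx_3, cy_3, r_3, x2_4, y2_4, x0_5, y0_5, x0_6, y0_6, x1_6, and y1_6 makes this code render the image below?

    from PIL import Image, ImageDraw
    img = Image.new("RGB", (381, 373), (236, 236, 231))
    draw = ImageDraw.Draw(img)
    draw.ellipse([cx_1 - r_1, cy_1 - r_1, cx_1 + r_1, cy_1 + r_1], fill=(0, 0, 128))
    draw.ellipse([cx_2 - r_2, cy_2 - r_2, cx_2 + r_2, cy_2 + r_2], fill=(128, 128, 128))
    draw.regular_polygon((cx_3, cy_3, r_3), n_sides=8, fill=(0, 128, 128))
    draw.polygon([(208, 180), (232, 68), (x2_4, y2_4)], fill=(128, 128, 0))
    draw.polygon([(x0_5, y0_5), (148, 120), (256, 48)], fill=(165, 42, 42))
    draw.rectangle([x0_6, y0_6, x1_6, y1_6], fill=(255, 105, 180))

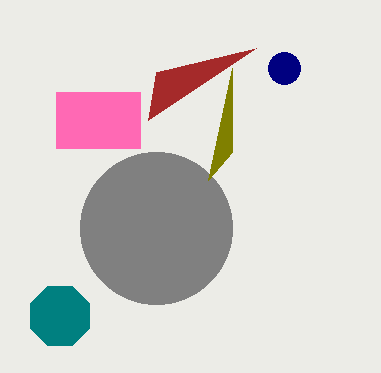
cx_1 = 284
cy_1 = 68
r_1 = 16
cx_2 = 156
cy_2 = 228
r_2 = 76
cx_3 = 60
cy_3 = 316
r_3 = 32
x2_4 = 232
y2_4 = 152
x0_5 = 156
y0_5 = 72
x0_6 = 56
y0_6 = 92
x1_6 = 140
y1_6 = 148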